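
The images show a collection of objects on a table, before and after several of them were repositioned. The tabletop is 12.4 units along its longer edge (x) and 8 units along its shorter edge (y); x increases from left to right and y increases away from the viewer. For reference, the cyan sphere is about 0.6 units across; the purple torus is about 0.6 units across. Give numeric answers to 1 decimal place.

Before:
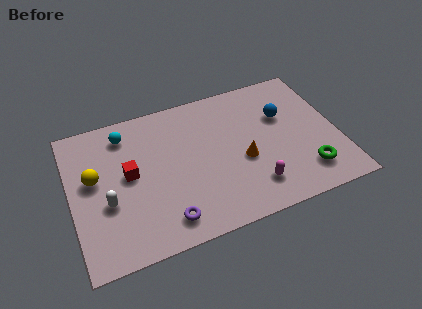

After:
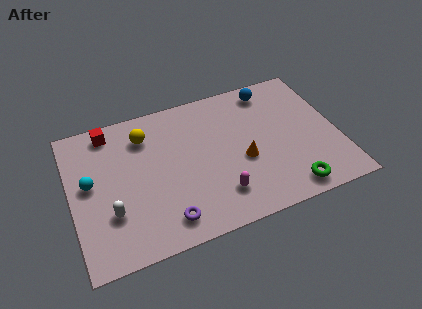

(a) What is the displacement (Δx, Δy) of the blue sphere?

(-0.4, 1.7)

The blue sphere was at about (10.0, 5.2) and moved to about (9.6, 6.9).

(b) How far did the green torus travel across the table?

1.1

The green torus moved from about (10.7, 1.7) to (9.8, 1.0), a distance of √(0.9² + 0.7²) ≈ 1.1.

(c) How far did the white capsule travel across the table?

0.6

The white capsule was near (1.6, 3.1) before and (1.7, 2.5) after, so it travelled √(0.1² + 0.6²) ≈ 0.6 units.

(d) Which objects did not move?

the orange cone and the purple torus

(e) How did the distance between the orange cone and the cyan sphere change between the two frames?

+0.9

They were about 6.2 units apart before and 7.1 after — 0.9 units further apart.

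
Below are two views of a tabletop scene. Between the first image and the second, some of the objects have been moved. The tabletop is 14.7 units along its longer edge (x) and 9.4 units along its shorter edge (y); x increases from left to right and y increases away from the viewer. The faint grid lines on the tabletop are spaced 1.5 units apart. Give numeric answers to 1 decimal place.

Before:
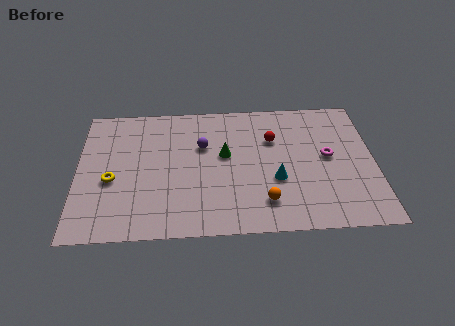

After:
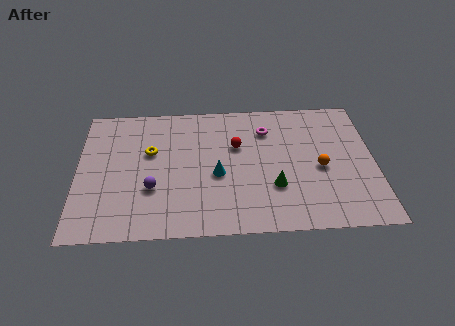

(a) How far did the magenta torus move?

3.7

The magenta torus was near (12.4, 5.0) before and (9.4, 7.1) after, so it travelled √(3.0² + 2.1²) ≈ 3.7 units.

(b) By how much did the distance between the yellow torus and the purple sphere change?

-2.4

The distance was about 5.0 in the first image and 2.6 in the second, so they moved 2.4 units closer together.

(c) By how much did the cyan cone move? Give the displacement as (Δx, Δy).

(-2.9, 0.5)

The cyan cone was at about (9.8, 3.5) and moved to about (6.9, 4.0).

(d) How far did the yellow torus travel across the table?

2.7

The yellow torus moved from about (1.7, 3.9) to (3.6, 5.8), a distance of √(1.9² + 1.9²) ≈ 2.7.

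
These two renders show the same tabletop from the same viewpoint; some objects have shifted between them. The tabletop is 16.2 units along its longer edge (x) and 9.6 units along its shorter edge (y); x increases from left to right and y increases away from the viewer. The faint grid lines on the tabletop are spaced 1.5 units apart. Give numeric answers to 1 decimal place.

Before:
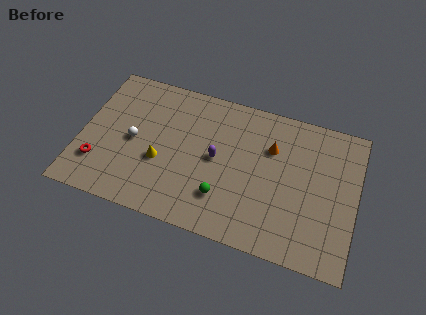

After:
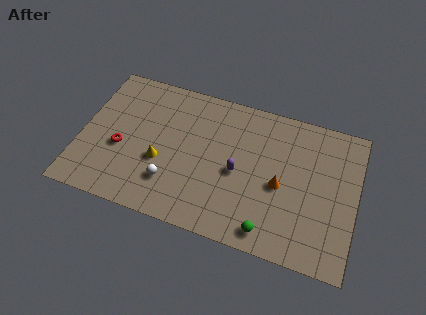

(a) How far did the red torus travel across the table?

1.8

The red torus moved from about (1.2, 2.5) to (2.4, 3.9), a distance of √(1.2² + 1.4²) ≈ 1.8.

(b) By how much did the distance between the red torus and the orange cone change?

-1.3

Before: roughly 10.7 units apart; after: 9.4. That's 1.3 units closer together.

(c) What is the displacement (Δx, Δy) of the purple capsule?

(1.3, -0.5)

The purple capsule started near (8.0, 4.9) and ended near (9.3, 4.4).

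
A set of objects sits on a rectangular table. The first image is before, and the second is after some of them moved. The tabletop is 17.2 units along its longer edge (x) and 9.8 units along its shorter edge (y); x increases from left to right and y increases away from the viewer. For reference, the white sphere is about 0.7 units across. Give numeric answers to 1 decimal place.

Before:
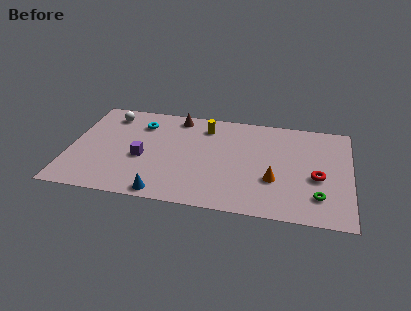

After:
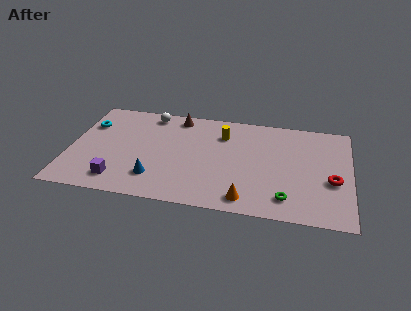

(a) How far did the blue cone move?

1.5

From (6.0, 0.9) to (5.4, 2.3), the blue cone covered √(0.6² + 1.4²) ≈ 1.5 units.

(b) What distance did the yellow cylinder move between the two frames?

1.3

The yellow cylinder moved from about (8.2, 7.9) to (9.3, 7.3), a distance of √(1.1² + 0.6²) ≈ 1.3.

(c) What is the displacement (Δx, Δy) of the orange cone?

(-1.6, -2.1)

The orange cone was at about (12.6, 3.4) and moved to about (11.0, 1.3).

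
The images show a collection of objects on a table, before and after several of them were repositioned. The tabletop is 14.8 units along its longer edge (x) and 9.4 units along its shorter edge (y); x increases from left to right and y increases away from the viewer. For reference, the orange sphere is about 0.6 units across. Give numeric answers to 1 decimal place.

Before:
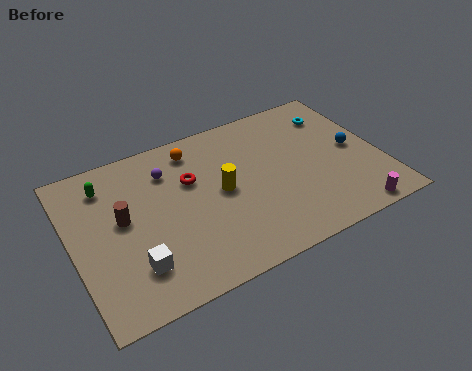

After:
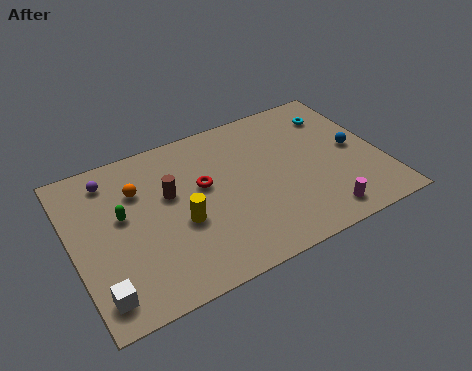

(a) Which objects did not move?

the cyan torus and the blue sphere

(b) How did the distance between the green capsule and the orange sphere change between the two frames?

-2.8

They were about 4.3 units apart before and 1.5 after — 2.8 units closer together.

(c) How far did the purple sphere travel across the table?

2.8

From (4.8, 7.1) to (2.1, 7.8), the purple sphere covered √(2.7² + 0.7²) ≈ 2.8 units.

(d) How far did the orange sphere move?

3.2

From (6.2, 7.9) to (3.3, 6.6), the orange sphere covered √(2.9² + 1.3²) ≈ 3.2 units.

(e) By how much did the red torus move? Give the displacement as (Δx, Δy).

(0.5, -0.6)

From the two frames, the red torus sits at roughly (5.8, 6.1) before and (6.3, 5.5) after.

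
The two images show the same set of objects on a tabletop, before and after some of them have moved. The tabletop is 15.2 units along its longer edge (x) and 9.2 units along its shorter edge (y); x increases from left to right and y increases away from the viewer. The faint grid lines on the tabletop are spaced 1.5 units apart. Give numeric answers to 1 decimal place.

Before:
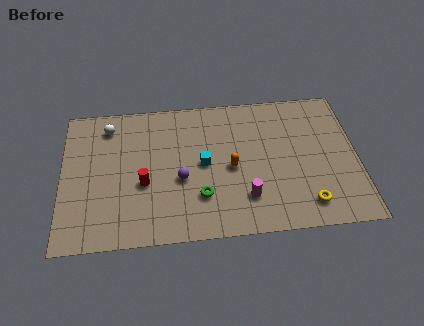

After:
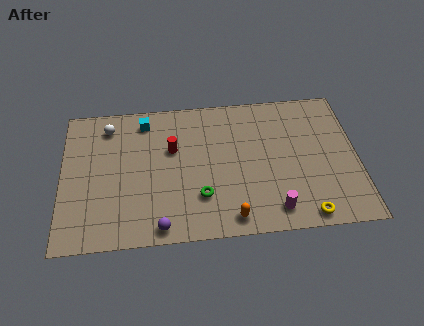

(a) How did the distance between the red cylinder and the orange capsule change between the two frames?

+1.0

They were about 4.5 units apart before and 5.5 after — 1.0 units further apart.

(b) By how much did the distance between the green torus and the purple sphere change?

+1.1

The distance was about 1.6 in the first image and 2.7 in the second, so they moved 1.1 units further apart.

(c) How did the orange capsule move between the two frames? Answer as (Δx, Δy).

(-0.1, -3.2)

From the two frames, the orange capsule sits at roughly (8.7, 4.3) before and (8.6, 1.1) after.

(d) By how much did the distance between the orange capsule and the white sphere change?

+1.9

The distance was about 7.1 in the first image and 9.0 in the second, so they moved 1.9 units further apart.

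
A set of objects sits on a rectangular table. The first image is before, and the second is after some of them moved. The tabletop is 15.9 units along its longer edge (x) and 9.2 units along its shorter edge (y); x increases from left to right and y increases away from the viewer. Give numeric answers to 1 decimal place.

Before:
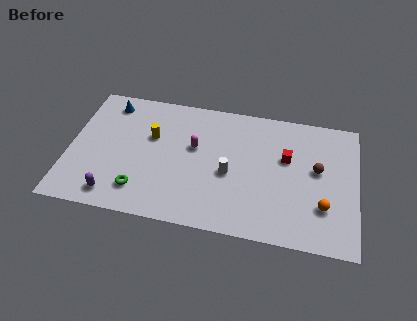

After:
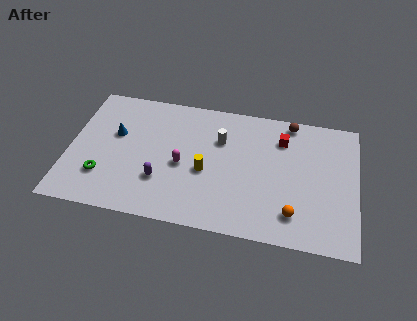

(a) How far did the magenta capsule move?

1.5

The magenta capsule moved from about (6.9, 5.5) to (6.3, 4.1), a distance of √(0.6² + 1.4²) ≈ 1.5.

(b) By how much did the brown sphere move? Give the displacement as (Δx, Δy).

(-1.6, 3.1)

From the two frames, the brown sphere sits at roughly (13.7, 5.2) before and (12.1, 8.3) after.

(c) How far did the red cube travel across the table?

1.3

From (12.0, 5.7) to (11.7, 7.0), the red cube covered √(0.3² + 1.3²) ≈ 1.3 units.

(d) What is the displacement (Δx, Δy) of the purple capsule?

(2.5, 1.5)

From the two frames, the purple capsule sits at roughly (2.7, 1.3) before and (5.2, 2.8) after.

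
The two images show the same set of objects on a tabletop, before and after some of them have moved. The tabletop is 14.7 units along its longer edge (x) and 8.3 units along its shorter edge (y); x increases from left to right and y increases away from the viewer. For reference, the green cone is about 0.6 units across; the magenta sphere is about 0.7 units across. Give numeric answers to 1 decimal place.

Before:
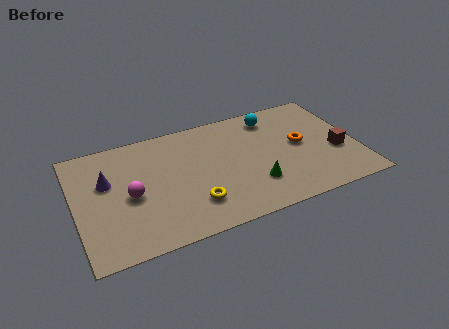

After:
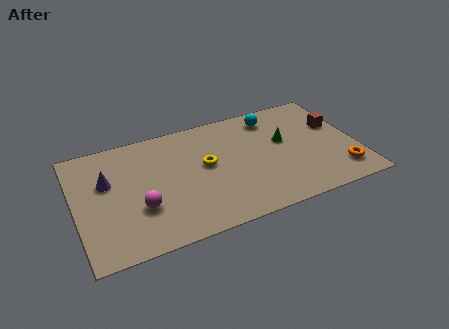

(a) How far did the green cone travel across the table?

3.2

From (9.1, 2.3) to (11.0, 4.9), the green cone covered √(1.9² + 2.6²) ≈ 3.2 units.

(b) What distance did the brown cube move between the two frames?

2.0

From (13.6, 3.2) to (13.8, 5.2), the brown cube covered √(0.2² + 2.0²) ≈ 2.0 units.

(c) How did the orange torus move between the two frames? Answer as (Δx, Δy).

(1.8, -2.7)

From the two frames, the orange torus sits at roughly (11.8, 4.4) before and (13.6, 1.7) after.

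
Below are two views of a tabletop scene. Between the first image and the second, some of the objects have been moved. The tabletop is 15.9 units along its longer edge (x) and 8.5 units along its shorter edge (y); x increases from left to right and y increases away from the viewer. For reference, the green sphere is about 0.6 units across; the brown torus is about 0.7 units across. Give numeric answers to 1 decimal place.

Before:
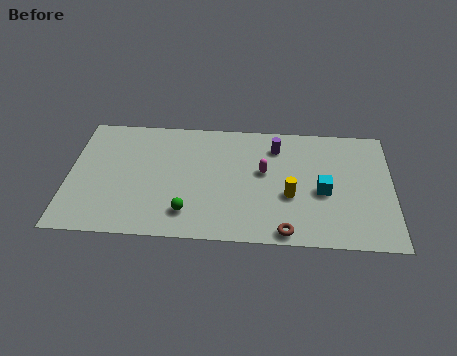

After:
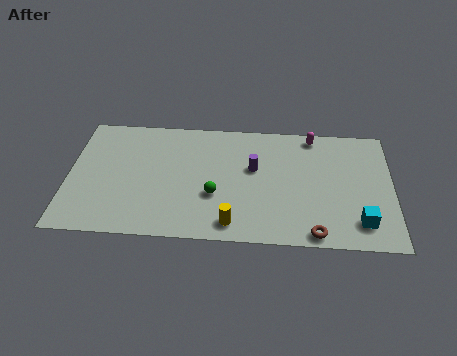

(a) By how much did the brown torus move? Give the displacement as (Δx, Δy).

(1.4, 0.0)

The brown torus was at about (10.7, 0.8) and moved to about (12.1, 0.8).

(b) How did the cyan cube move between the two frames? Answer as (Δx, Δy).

(1.8, -2.0)

From the two frames, the cyan cube sits at roughly (12.5, 3.7) before and (14.3, 1.7) after.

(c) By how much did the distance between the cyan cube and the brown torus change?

-1.0

They were about 3.4 units apart before and 2.4 after — 1.0 units closer together.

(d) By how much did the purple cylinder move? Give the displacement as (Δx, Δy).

(-1.1, -1.6)

The purple cylinder started near (10.2, 6.7) and ended near (9.1, 5.1).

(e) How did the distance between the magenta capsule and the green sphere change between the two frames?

+1.8

They were about 4.8 units apart before and 6.6 after — 1.8 units further apart.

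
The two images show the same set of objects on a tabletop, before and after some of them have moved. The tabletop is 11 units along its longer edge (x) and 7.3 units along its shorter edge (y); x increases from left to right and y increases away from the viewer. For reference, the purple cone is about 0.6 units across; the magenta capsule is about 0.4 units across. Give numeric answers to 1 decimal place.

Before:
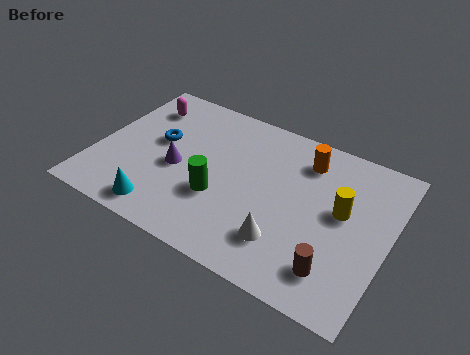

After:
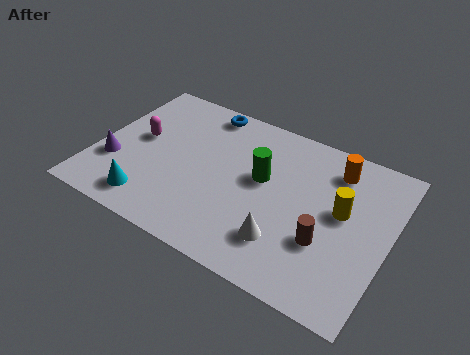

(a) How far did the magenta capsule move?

1.7

The magenta capsule moved from about (1.3, 5.7) to (1.5, 4.0), a distance of √(0.2² + 1.7²) ≈ 1.7.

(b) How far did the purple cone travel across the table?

2.4

The purple cone was near (3.1, 3.2) before and (0.8, 2.4) after, so it travelled √(2.3² + 0.8²) ≈ 2.4 units.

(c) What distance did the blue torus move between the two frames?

2.7

The blue torus was near (2.2, 4.2) before and (3.6, 6.5) after, so it travelled √(1.4² + 2.3²) ≈ 2.7 units.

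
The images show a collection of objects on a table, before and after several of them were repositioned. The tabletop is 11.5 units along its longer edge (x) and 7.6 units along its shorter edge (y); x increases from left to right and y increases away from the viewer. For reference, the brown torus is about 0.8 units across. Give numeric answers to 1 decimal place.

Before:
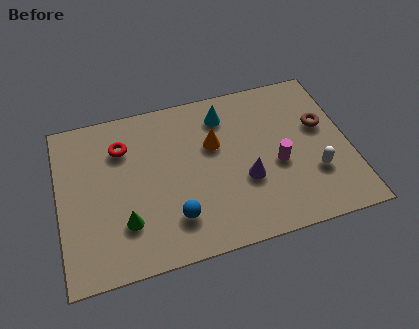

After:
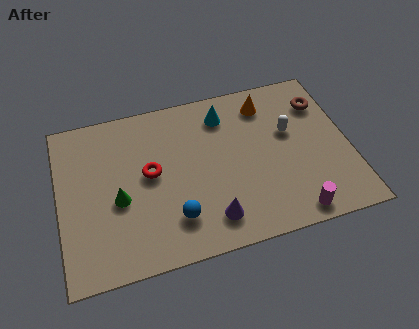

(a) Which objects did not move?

the blue sphere and the cyan cone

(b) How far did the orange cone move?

2.6

From (6.2, 4.8) to (8.4, 6.2), the orange cone covered √(2.2² + 1.4²) ≈ 2.6 units.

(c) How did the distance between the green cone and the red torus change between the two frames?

-1.9

Before: roughly 3.5 units apart; after: 1.6. That's 1.9 units closer together.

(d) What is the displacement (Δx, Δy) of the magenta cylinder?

(0.4, -2.4)

From the two frames, the magenta cylinder sits at roughly (8.6, 3.2) before and (9.0, 0.8) after.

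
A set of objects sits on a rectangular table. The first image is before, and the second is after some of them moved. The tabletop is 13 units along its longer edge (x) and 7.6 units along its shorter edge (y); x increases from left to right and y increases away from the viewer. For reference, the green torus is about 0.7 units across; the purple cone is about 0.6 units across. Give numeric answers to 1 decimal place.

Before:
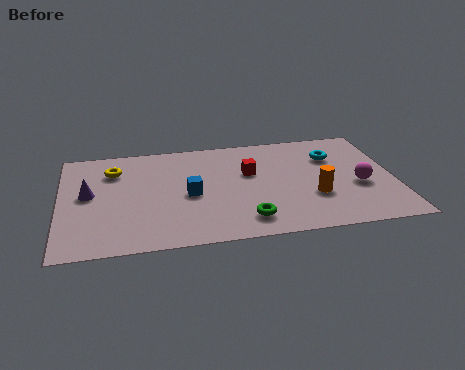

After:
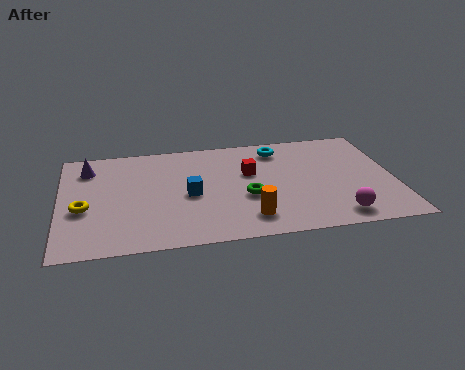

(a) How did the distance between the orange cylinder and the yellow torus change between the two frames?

-1.8

The distance was about 8.3 in the first image and 6.5 in the second, so they moved 1.8 units closer together.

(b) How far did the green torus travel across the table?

1.6

From (7.1, 1.4) to (7.2, 3.0), the green torus covered √(0.1² + 1.6²) ≈ 1.6 units.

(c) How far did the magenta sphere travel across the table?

2.2

From (11.6, 3.1) to (10.6, 1.1), the magenta sphere covered √(1.0² + 2.0²) ≈ 2.2 units.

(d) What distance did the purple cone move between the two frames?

1.9

The purple cone moved from about (1.1, 4.1) to (1.1, 6.0), a distance of √(0.0² + 1.9²) ≈ 1.9.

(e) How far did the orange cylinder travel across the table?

2.8

From (9.8, 2.6) to (7.2, 1.5), the orange cylinder covered √(2.6² + 1.1²) ≈ 2.8 units.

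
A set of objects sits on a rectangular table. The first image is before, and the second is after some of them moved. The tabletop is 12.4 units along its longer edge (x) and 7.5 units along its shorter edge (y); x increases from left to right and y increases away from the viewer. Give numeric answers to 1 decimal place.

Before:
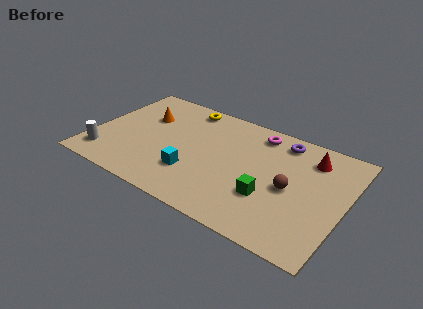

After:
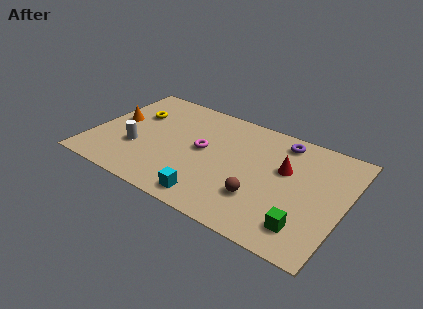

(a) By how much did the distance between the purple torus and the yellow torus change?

+2.4

They were about 4.9 units apart before and 7.3 after — 2.4 units further apart.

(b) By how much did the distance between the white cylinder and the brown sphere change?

-2.9

Before: roughly 9.1 units apart; after: 6.2. That's 2.9 units closer together.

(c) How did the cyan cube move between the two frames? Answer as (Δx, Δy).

(1.1, -1.2)

The cyan cube was at about (5.2, 2.2) and moved to about (6.3, 1.0).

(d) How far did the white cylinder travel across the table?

1.8

The white cylinder moved from about (0.9, 1.4) to (2.3, 2.6), a distance of √(1.4² + 1.2²) ≈ 1.8.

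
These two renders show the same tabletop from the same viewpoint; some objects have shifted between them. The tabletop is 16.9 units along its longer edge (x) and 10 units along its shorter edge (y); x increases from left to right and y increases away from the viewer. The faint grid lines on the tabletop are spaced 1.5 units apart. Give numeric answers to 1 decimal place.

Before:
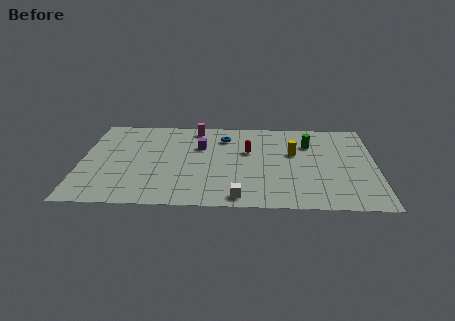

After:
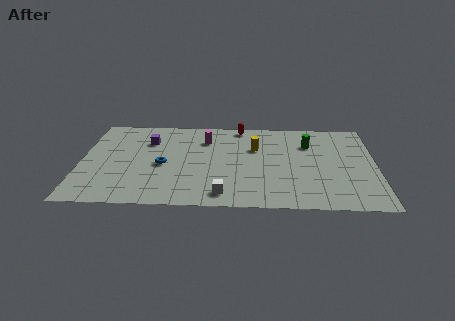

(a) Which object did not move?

the green cylinder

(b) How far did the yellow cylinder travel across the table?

2.3

The yellow cylinder moved from about (12.2, 6.1) to (10.0, 6.6), a distance of √(2.2² + 0.5²) ≈ 2.3.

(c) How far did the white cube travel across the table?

0.9

The white cube moved from about (9.1, 1.1) to (8.2, 1.4), a distance of √(0.9² + 0.3²) ≈ 0.9.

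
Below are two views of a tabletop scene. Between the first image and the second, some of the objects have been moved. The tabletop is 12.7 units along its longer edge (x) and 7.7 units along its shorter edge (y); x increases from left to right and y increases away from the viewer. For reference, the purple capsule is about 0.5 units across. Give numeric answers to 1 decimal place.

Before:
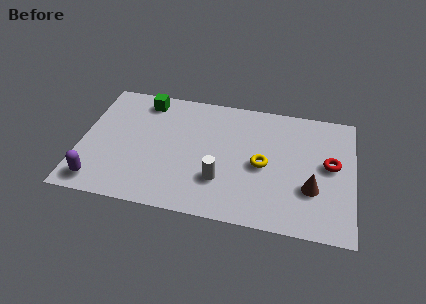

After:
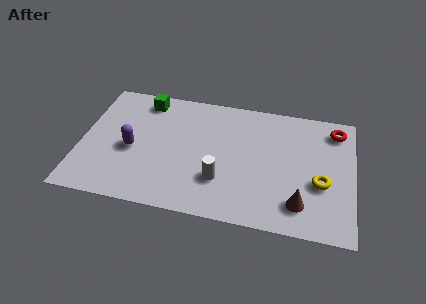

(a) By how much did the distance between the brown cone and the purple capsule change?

-1.8

The distance was about 9.9 in the first image and 8.1 in the second, so they moved 1.8 units closer together.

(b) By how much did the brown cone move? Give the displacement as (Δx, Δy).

(-0.5, -1.0)

The brown cone started near (10.8, 2.6) and ended near (10.3, 1.6).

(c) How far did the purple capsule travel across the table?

2.7

From (1.0, 1.1) to (2.4, 3.4), the purple capsule covered √(1.4² + 2.3²) ≈ 2.7 units.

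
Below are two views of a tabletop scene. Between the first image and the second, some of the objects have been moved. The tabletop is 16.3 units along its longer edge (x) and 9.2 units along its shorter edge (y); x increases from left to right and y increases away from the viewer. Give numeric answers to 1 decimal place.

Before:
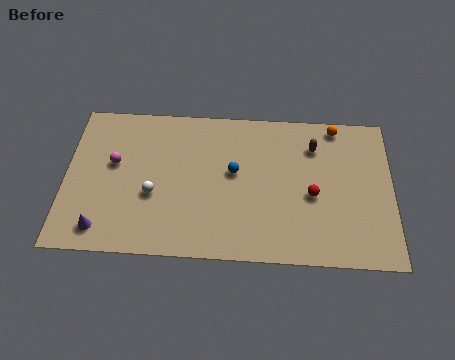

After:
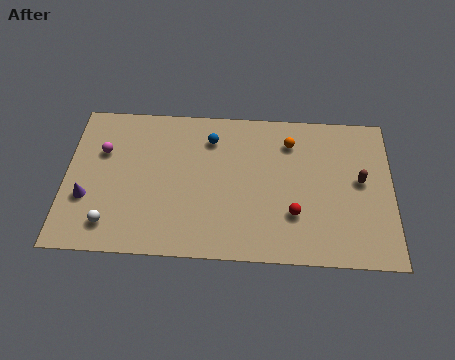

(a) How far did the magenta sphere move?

0.9

The magenta sphere moved from about (2.4, 5.4) to (1.8, 6.1), a distance of √(0.6² + 0.7²) ≈ 0.9.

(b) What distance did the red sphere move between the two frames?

1.5

The red sphere was near (12.3, 4.0) before and (11.4, 2.8) after, so it travelled √(0.9² + 1.2²) ≈ 1.5 units.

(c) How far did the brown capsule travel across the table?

3.0

The brown capsule moved from about (12.4, 7.0) to (14.7, 5.0), a distance of √(2.3² + 2.0²) ≈ 3.0.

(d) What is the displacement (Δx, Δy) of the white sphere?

(-2.1, -1.9)

From the two frames, the white sphere sits at roughly (4.4, 3.6) before and (2.3, 1.7) after.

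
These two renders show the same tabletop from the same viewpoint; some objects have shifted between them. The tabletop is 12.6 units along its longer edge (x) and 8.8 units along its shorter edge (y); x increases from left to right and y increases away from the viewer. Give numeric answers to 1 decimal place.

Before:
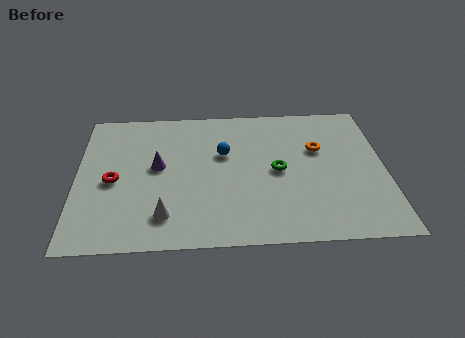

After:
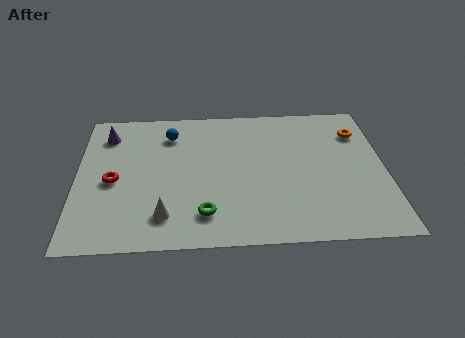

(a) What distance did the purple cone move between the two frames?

3.0

The purple cone moved from about (3.3, 4.8) to (1.2, 7.0), a distance of √(2.1² + 2.2²) ≈ 3.0.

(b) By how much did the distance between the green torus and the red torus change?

-2.4

The distance was about 6.7 in the first image and 4.3 in the second, so they moved 2.4 units closer together.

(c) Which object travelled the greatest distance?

the green torus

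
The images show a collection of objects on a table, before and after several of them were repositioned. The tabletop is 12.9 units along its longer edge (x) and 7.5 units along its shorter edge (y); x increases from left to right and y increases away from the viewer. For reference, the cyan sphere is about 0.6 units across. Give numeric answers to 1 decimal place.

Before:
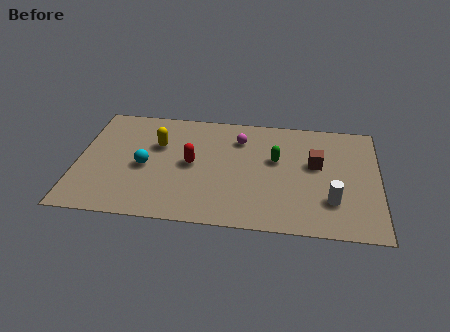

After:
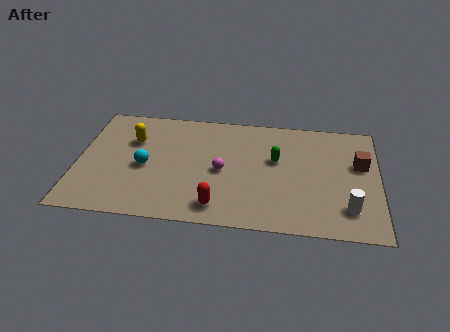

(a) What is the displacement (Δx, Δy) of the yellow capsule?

(-1.1, 0.2)

From the two frames, the yellow capsule sits at roughly (3.4, 4.9) before and (2.3, 5.1) after.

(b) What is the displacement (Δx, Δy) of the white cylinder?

(0.7, -0.4)

The white cylinder was at about (10.9, 2.1) and moved to about (11.6, 1.7).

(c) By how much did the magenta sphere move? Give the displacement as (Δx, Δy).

(-0.7, -2.2)

From the two frames, the magenta sphere sits at roughly (6.9, 5.7) before and (6.2, 3.5) after.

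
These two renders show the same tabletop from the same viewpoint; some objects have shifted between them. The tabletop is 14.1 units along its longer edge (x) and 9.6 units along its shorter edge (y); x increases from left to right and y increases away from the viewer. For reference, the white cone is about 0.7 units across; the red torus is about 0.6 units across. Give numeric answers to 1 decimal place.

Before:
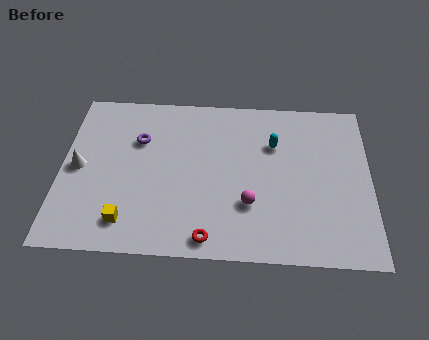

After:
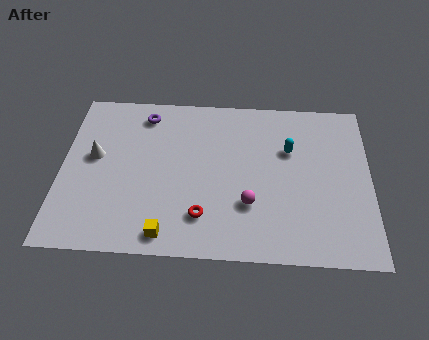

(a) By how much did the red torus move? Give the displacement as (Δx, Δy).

(-0.3, 1.2)

From the two frames, the red torus sits at roughly (6.8, 1.0) before and (6.5, 2.2) after.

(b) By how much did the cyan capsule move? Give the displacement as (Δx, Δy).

(0.7, -0.3)

The cyan capsule was at about (9.7, 6.6) and moved to about (10.4, 6.3).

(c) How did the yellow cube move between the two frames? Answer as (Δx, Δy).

(1.8, -0.6)

From the two frames, the yellow cube sits at roughly (3.1, 1.7) before and (4.9, 1.1) after.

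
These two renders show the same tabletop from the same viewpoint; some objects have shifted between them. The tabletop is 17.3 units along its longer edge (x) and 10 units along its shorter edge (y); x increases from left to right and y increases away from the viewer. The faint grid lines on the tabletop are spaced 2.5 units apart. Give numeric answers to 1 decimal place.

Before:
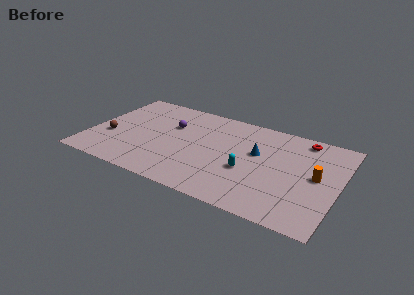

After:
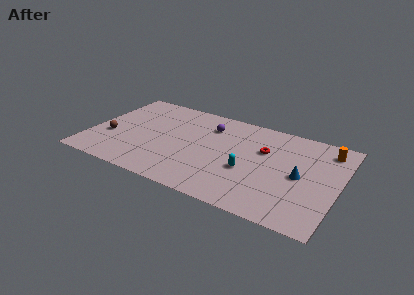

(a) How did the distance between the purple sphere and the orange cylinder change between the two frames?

-2.3

Before: roughly 10.5 units apart; after: 8.2. That's 2.3 units closer together.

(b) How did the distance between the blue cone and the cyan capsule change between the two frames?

+1.5

The distance was about 2.1 in the first image and 3.6 in the second, so they moved 1.5 units further apart.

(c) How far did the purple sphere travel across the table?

2.8

The purple sphere was near (5.4, 6.6) before and (8.0, 7.6) after, so it travelled √(2.6² + 1.0²) ≈ 2.8 units.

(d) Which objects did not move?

the brown sphere and the cyan capsule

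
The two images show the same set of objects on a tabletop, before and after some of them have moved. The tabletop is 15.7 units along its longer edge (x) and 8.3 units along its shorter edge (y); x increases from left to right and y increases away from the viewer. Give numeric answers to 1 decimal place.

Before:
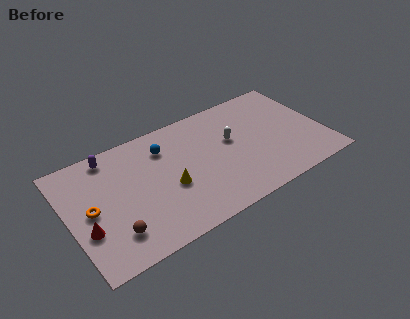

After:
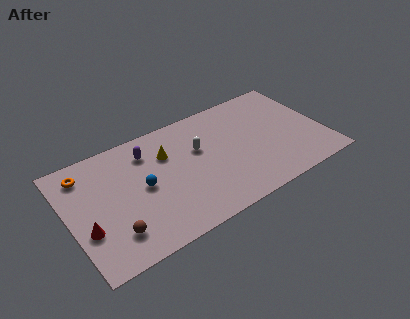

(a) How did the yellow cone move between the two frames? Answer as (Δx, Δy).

(0.2, 2.4)

From the two frames, the yellow cone sits at roughly (6.0, 3.4) before and (6.2, 5.8) after.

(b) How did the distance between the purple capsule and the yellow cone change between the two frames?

-3.7

They were about 5.0 units apart before and 1.3 after — 3.7 units closer together.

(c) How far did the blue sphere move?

2.6

From (6.1, 6.3) to (4.5, 4.2), the blue sphere covered √(1.6² + 2.1²) ≈ 2.6 units.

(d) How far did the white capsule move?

2.0

The white capsule was near (10.1, 4.9) before and (8.1, 5.2) after, so it travelled √(2.0² + 0.3²) ≈ 2.0 units.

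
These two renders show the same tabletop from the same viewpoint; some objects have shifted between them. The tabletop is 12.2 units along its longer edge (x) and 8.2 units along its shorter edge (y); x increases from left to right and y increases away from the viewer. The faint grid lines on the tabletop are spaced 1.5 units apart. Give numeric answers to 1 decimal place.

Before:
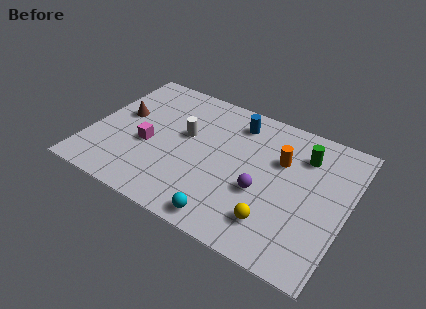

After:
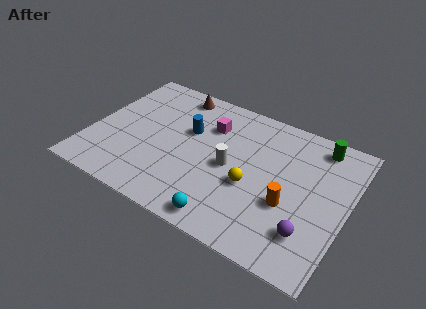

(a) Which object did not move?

the cyan sphere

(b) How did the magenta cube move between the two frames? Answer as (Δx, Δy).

(2.6, 2.5)

The magenta cube started near (2.8, 3.4) and ended near (5.4, 5.9).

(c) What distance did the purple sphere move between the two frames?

2.7

The purple sphere moved from about (8.3, 3.2) to (10.7, 2.0), a distance of √(2.4² + 1.2²) ≈ 2.7.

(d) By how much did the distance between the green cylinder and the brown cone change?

-1.7

They were about 8.7 units apart before and 7.0 after — 1.7 units closer together.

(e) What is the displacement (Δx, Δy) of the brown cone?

(2.2, 2.5)

The brown cone started near (1.3, 4.7) and ended near (3.5, 7.2).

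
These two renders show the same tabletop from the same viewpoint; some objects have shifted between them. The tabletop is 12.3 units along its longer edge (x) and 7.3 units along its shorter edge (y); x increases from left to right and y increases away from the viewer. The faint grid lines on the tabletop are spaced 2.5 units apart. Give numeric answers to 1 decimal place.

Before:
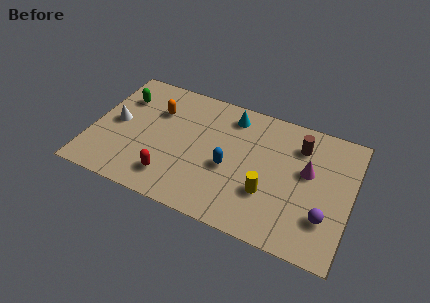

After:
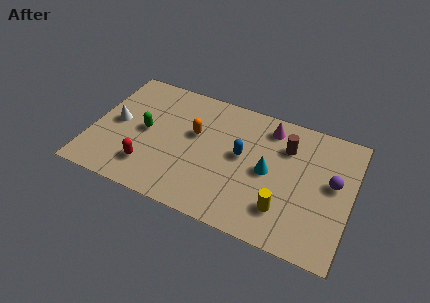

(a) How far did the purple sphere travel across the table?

2.0

The purple sphere moved from about (11.2, 2.1) to (11.4, 4.1), a distance of √(0.2² + 2.0²) ≈ 2.0.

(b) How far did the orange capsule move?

2.0

The orange capsule moved from about (2.9, 5.1) to (4.8, 4.4), a distance of √(1.9² + 0.7²) ≈ 2.0.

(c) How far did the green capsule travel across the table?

2.1

The green capsule was near (1.2, 5.3) before and (2.5, 3.7) after, so it travelled √(1.3² + 1.6²) ≈ 2.1 units.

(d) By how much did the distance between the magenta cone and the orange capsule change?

-3.5

The distance was about 7.3 in the first image and 3.8 in the second, so they moved 3.5 units closer together.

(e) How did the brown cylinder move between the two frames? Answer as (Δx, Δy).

(-0.6, -0.3)

The brown cylinder started near (9.7, 5.6) and ended near (9.1, 5.3).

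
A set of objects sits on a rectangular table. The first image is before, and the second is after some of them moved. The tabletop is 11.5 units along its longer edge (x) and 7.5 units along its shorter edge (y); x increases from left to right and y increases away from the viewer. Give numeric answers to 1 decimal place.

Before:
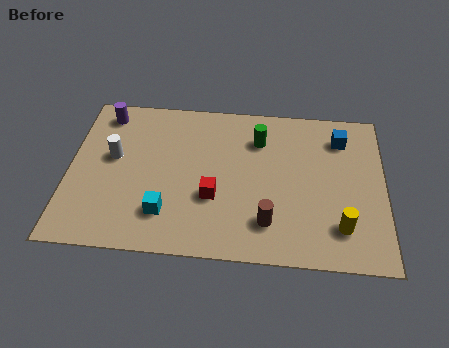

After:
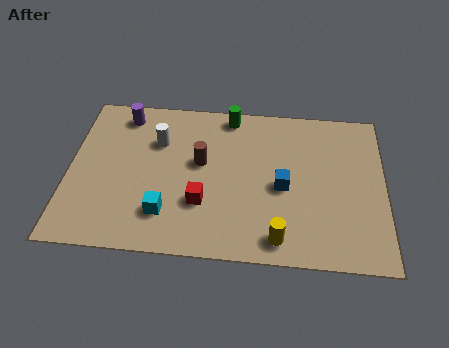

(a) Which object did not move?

the cyan cube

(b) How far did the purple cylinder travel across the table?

0.7

From (1.2, 6.4) to (1.9, 6.4), the purple cylinder covered √(0.7² + 0.0²) ≈ 0.7 units.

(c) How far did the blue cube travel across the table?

3.3

The blue cube moved from about (9.9, 5.9) to (7.8, 3.4), a distance of √(2.1² + 2.5²) ≈ 3.3.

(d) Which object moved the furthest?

the brown cylinder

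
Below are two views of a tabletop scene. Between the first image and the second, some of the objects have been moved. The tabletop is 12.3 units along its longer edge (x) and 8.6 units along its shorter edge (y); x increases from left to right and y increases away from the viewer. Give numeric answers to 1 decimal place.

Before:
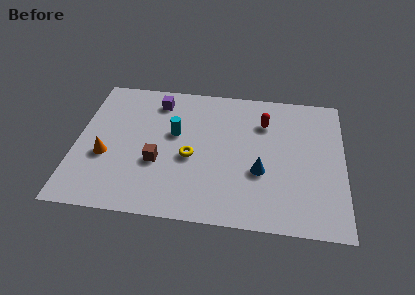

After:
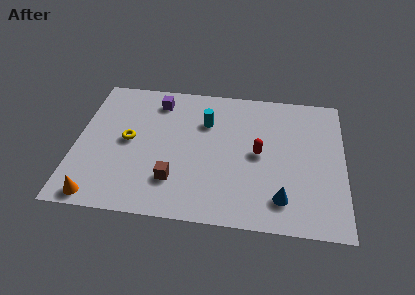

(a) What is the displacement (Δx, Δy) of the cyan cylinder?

(1.4, 0.9)

The cyan cylinder was at about (4.5, 5.1) and moved to about (5.9, 6.0).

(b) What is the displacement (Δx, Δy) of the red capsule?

(-0.2, -2.0)

From the two frames, the red capsule sits at roughly (8.6, 6.3) before and (8.4, 4.3) after.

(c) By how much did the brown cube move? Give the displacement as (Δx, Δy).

(0.8, -1.0)

The brown cube started near (3.8, 3.2) and ended near (4.6, 2.2).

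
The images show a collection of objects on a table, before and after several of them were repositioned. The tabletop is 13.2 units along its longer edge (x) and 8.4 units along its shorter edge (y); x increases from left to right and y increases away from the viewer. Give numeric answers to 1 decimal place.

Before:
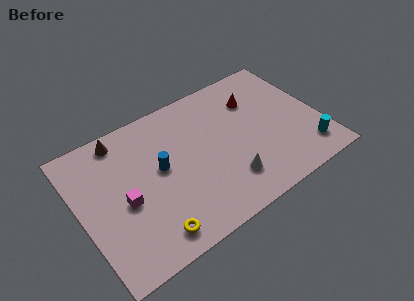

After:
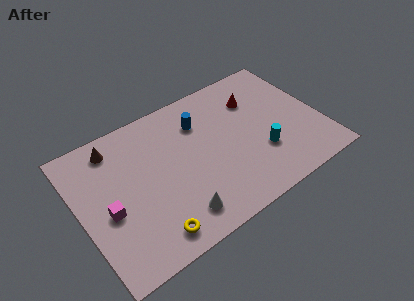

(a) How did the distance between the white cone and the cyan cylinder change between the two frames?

+0.6

Before: roughly 4.4 units apart; after: 5.0. That's 0.6 units further apart.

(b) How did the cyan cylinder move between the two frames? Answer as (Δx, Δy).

(-2.4, 1.1)

The cyan cylinder started near (12.1, 1.6) and ended near (9.7, 2.7).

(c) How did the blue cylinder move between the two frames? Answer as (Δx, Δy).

(2.5, 1.6)

From the two frames, the blue cylinder sits at roughly (4.4, 4.6) before and (6.9, 6.2) after.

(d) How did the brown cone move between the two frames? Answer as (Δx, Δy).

(-0.4, -0.3)

The brown cone was at about (2.7, 7.4) and moved to about (2.3, 7.1).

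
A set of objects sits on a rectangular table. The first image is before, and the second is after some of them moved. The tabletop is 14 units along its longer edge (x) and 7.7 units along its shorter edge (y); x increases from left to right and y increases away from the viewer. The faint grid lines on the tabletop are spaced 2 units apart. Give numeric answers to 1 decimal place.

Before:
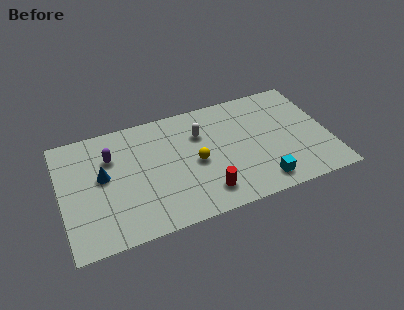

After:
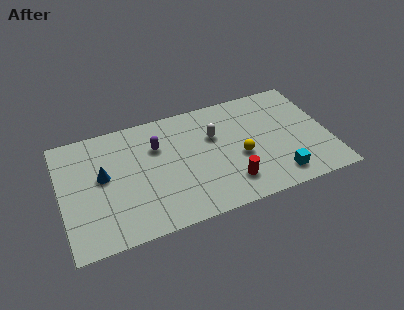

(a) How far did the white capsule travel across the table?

0.8

The white capsule was near (7.4, 5.4) before and (8.1, 5.0) after, so it travelled √(0.7² + 0.4²) ≈ 0.8 units.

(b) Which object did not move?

the blue cone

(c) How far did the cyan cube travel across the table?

0.9

From (10.2, 1.2) to (11.1, 1.3), the cyan cube covered √(0.9² + 0.1²) ≈ 0.9 units.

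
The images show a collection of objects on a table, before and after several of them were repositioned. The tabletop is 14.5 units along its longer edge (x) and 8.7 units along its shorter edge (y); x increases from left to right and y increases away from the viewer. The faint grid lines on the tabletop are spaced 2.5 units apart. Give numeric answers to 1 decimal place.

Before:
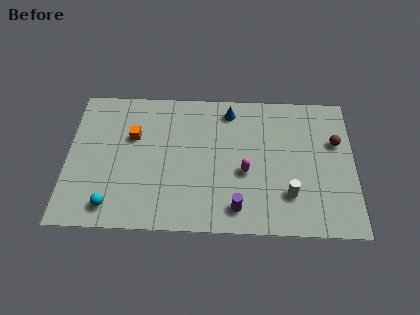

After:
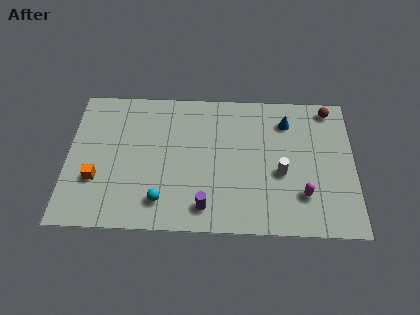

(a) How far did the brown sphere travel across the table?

2.1

The brown sphere moved from about (13.6, 5.6) to (13.3, 7.7), a distance of √(0.3² + 2.1²) ≈ 2.1.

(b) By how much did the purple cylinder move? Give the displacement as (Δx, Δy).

(-1.6, 0.0)

The purple cylinder was at about (8.6, 1.4) and moved to about (7.0, 1.4).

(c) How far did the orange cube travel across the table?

3.2

The orange cube moved from about (3.3, 5.6) to (1.5, 2.9), a distance of √(1.8² + 2.7²) ≈ 3.2.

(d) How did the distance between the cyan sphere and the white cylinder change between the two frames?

-2.7

Before: roughly 9.0 units apart; after: 6.3. That's 2.7 units closer together.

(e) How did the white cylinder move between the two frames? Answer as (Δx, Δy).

(-0.4, 1.3)

The white cylinder was at about (11.2, 2.3) and moved to about (10.8, 3.6).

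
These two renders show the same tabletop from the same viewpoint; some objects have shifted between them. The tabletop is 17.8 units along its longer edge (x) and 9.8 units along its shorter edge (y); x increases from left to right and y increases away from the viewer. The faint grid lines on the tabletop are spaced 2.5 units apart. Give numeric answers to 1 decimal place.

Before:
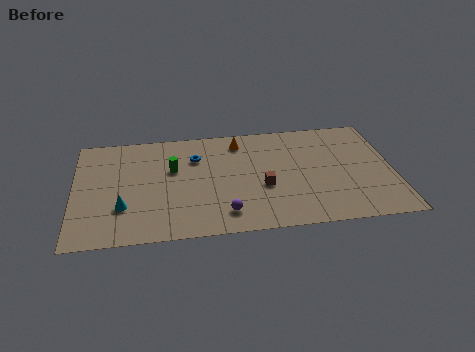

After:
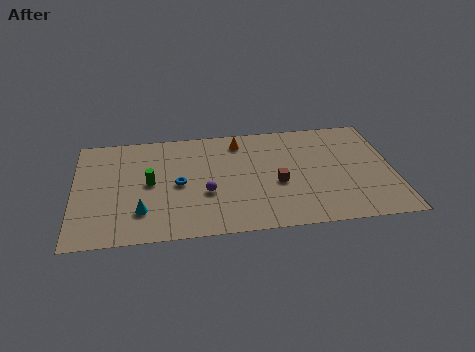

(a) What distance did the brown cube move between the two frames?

0.8

The brown cube moved from about (10.5, 3.9) to (11.3, 4.1), a distance of √(0.8² + 0.2²) ≈ 0.8.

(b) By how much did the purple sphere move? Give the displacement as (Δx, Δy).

(-1.0, 1.9)

From the two frames, the purple sphere sits at roughly (8.3, 1.8) before and (7.3, 3.7) after.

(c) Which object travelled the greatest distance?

the blue torus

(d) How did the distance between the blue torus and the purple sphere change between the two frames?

-3.6

They were about 5.4 units apart before and 1.8 after — 3.6 units closer together.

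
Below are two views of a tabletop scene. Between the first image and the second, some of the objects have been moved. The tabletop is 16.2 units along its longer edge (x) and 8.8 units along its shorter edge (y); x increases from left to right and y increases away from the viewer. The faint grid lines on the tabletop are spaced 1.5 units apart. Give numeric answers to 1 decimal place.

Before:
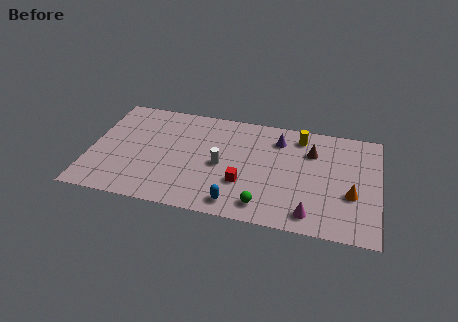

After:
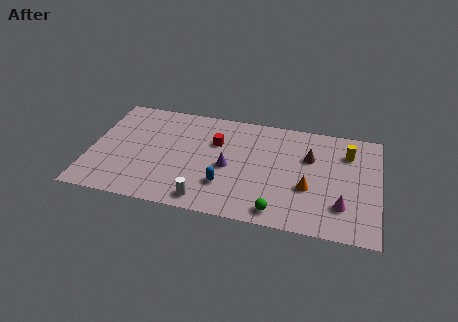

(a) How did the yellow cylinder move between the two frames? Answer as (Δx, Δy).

(2.7, -0.8)

The yellow cylinder was at about (11.7, 7.4) and moved to about (14.4, 6.6).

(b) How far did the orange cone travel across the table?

2.4

The orange cone moved from about (14.7, 3.3) to (12.3, 3.3), a distance of √(2.4² + 0.0²) ≈ 2.4.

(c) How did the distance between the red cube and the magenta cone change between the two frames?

+3.9

Before: roughly 4.1 units apart; after: 8.0. That's 3.9 units further apart.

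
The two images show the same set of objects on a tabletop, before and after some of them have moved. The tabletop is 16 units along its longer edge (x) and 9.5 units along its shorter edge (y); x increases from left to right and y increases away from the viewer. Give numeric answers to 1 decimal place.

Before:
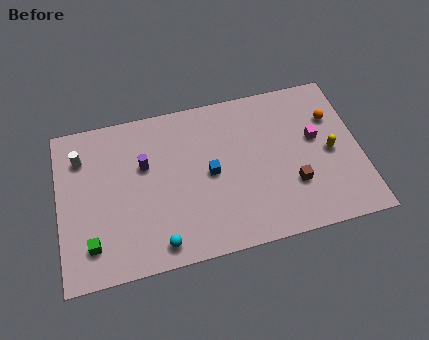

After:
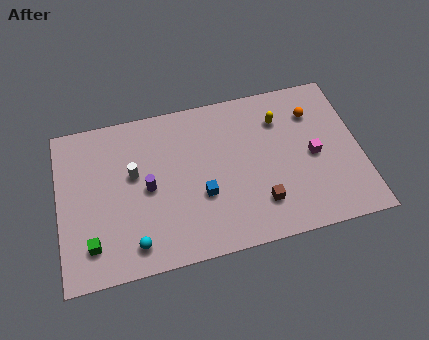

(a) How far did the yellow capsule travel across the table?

3.6

The yellow capsule was near (14.4, 4.5) before and (11.9, 7.1) after, so it travelled √(2.5² + 2.6²) ≈ 3.6 units.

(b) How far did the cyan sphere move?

1.3

From (5.1, 1.2) to (3.8, 1.5), the cyan sphere covered √(1.3² + 0.3²) ≈ 1.3 units.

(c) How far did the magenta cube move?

1.0

The magenta cube was near (13.7, 5.5) before and (13.5, 4.5) after, so it travelled √(0.2² + 1.0²) ≈ 1.0 units.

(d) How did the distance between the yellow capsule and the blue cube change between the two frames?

-0.7

Before: roughly 6.4 units apart; after: 5.7. That's 0.7 units closer together.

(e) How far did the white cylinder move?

3.1

The white cylinder was near (1.3, 7.2) before and (4.0, 5.6) after, so it travelled √(2.7² + 1.6²) ≈ 3.1 units.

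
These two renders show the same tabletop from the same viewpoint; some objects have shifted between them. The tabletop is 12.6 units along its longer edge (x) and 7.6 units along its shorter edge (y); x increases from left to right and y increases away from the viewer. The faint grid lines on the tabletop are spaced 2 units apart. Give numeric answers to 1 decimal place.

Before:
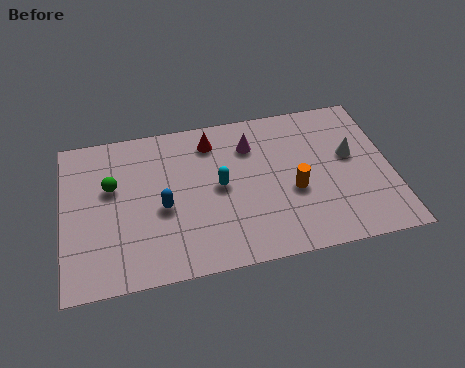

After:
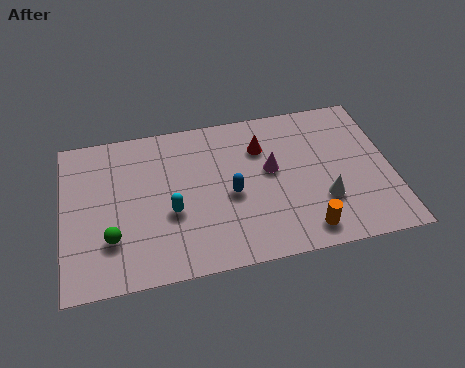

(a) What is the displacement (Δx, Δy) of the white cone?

(-1.2, -2.0)

From the two frames, the white cone sits at roughly (11.1, 4.4) before and (9.9, 2.4) after.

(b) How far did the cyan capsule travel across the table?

2.1

The cyan capsule was near (6.0, 3.9) before and (4.1, 3.0) after, so it travelled √(1.9² + 0.9²) ≈ 2.1 units.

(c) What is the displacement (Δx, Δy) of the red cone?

(1.9, -0.7)

From the two frames, the red cone sits at roughly (5.8, 6.2) before and (7.7, 5.5) after.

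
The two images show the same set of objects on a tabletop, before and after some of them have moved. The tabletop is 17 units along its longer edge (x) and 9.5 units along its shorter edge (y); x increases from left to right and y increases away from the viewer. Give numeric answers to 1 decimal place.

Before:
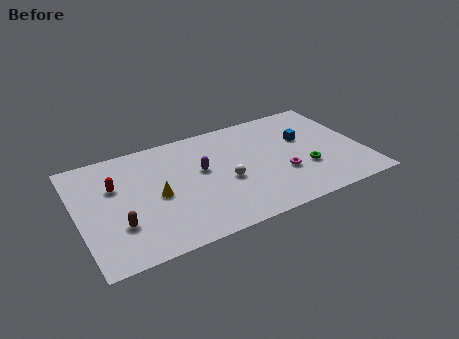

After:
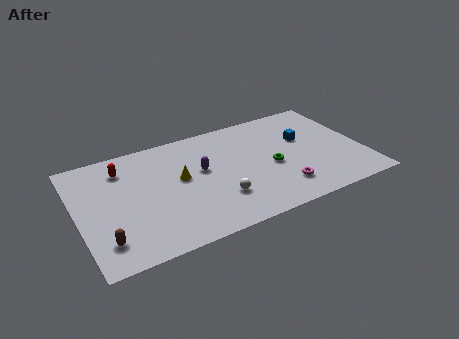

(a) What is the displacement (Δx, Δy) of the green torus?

(-1.9, 1.0)

From the two frames, the green torus sits at roughly (13.4, 3.2) before and (11.5, 4.2) after.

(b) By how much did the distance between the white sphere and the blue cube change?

+1.1

They were about 5.3 units apart before and 6.4 after — 1.1 units further apart.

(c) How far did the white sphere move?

1.4

The white sphere was near (8.7, 4.0) before and (8.1, 2.7) after, so it travelled √(0.6² + 1.3²) ≈ 1.4 units.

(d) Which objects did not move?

the purple capsule and the blue cube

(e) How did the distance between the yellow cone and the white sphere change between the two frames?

-0.8

The distance was about 4.1 in the first image and 3.3 in the second, so they moved 0.8 units closer together.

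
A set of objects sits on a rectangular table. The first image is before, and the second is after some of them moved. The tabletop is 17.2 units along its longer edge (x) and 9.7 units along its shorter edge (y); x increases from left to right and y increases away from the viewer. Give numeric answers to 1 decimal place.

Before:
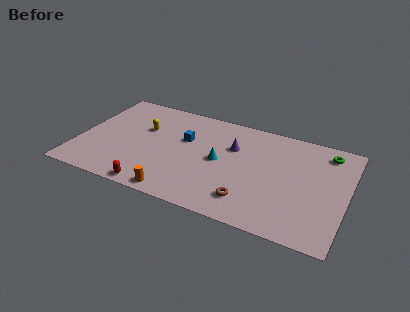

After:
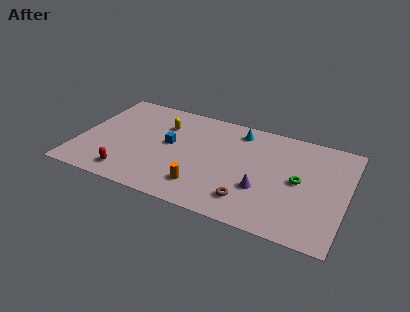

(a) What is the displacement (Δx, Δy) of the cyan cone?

(0.9, 3.3)

From the two frames, the cyan cone sits at roughly (9.1, 4.9) before and (10.0, 8.2) after.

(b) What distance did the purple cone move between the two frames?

3.9

The purple cone moved from about (9.8, 6.5) to (12.0, 3.3), a distance of √(2.2² + 3.2²) ≈ 3.9.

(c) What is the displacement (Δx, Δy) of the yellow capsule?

(1.2, 0.8)

The yellow capsule started near (4.0, 6.2) and ended near (5.2, 7.0).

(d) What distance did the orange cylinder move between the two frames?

1.9

From (6.8, 0.9) to (8.3, 2.1), the orange cylinder covered √(1.5² + 1.2²) ≈ 1.9 units.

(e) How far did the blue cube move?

1.2

From (6.7, 6.1) to (5.8, 5.3), the blue cube covered √(0.9² + 0.8²) ≈ 1.2 units.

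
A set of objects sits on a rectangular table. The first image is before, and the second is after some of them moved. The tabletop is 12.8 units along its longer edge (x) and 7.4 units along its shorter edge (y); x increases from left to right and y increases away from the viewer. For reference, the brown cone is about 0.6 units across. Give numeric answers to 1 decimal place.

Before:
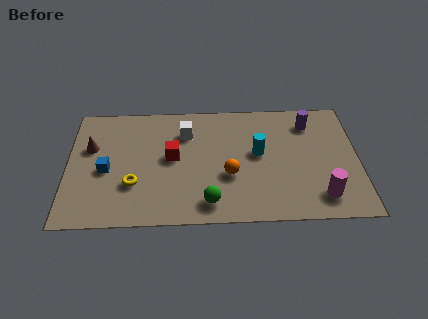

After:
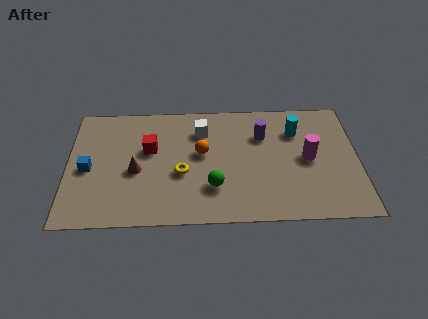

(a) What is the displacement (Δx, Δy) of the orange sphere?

(-1.2, 1.4)

The orange sphere was at about (7.1, 2.8) and moved to about (5.9, 4.2).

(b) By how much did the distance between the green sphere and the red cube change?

+0.5

They were about 3.2 units apart before and 3.7 after — 0.5 units further apart.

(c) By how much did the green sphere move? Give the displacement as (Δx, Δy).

(0.2, 0.9)

The green sphere started near (6.2, 1.2) and ended near (6.4, 2.1).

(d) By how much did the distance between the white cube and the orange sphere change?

-1.9

They were about 3.3 units apart before and 1.4 after — 1.9 units closer together.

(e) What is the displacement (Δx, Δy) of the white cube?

(0.7, 0.1)

From the two frames, the white cube sits at roughly (5.2, 5.5) before and (5.9, 5.6) after.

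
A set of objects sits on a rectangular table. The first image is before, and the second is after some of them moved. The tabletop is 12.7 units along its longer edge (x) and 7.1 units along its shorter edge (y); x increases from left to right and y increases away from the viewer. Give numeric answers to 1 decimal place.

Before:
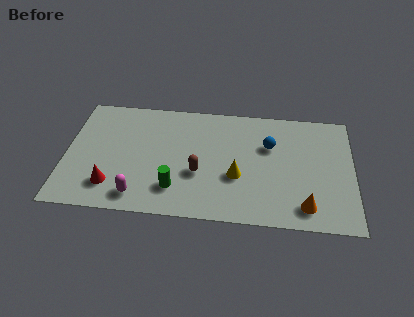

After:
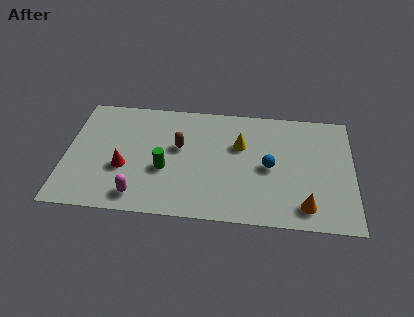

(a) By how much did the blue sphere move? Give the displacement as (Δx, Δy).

(0.0, -1.3)

From the two frames, the blue sphere sits at roughly (9.0, 4.7) before and (9.0, 3.4) after.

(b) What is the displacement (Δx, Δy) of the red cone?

(0.5, 1.1)

The red cone started near (2.1, 1.6) and ended near (2.6, 2.7).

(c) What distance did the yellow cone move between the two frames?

1.9

From (7.6, 2.7) to (7.7, 4.6), the yellow cone covered √(0.1² + 1.9²) ≈ 1.9 units.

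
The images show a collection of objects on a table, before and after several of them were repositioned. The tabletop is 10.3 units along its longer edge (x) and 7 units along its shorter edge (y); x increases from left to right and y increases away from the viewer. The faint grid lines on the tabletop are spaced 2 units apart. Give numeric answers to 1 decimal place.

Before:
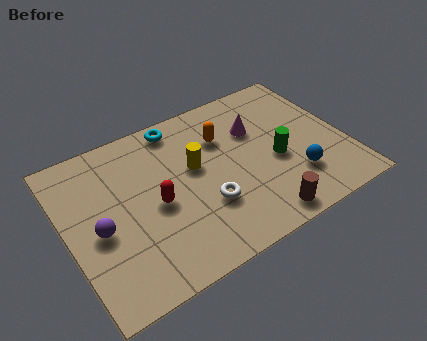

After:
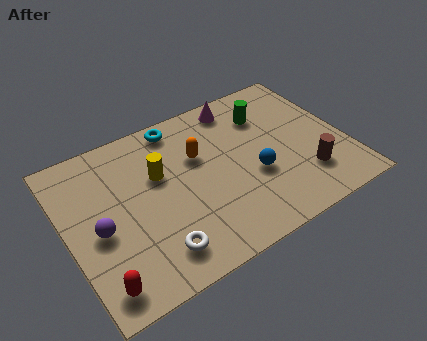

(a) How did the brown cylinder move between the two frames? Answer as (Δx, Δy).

(1.9, 1.0)

From the two frames, the brown cylinder sits at roughly (6.7, 0.8) before and (8.6, 1.8) after.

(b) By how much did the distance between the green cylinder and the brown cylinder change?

+1.1

Before: roughly 2.4 units apart; after: 3.5. That's 1.1 units further apart.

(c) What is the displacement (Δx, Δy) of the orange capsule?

(-1.0, -0.4)

The orange capsule was at about (6.0, 4.9) and moved to about (5.0, 4.5).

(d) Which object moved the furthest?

the red capsule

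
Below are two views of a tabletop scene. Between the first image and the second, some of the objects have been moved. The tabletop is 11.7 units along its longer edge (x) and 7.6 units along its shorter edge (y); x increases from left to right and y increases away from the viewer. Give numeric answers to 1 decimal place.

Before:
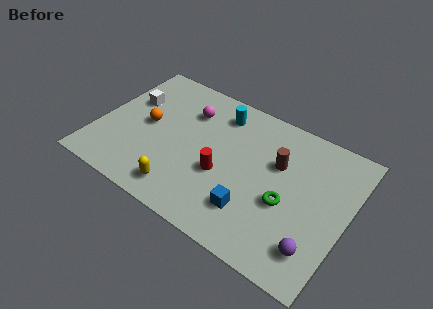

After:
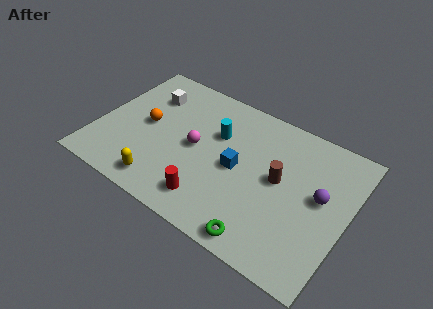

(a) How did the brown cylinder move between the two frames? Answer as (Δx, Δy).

(0.2, -0.8)

The brown cylinder started near (8.3, 4.9) and ended near (8.5, 4.1).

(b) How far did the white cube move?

1.1

From (1.2, 4.9) to (2.0, 5.6), the white cube covered √(0.8² + 0.7²) ≈ 1.1 units.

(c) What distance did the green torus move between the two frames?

2.4

The green torus moved from about (9.0, 3.1) to (8.3, 0.8), a distance of √(0.7² + 2.3²) ≈ 2.4.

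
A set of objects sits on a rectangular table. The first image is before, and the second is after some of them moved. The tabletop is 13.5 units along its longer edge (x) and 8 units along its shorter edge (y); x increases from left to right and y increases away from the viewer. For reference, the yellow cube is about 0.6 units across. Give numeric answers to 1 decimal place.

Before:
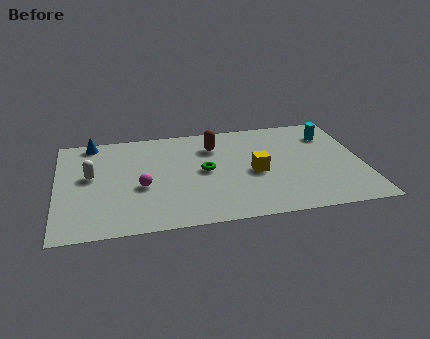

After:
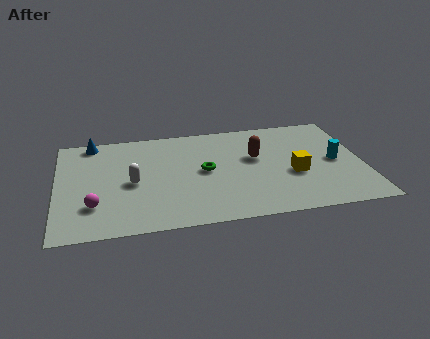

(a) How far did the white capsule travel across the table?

2.0

From (1.5, 4.5) to (3.3, 3.7), the white capsule covered √(1.8² + 0.8²) ≈ 2.0 units.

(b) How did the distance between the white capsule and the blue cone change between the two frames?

+1.2

Before: roughly 2.7 units apart; after: 3.9. That's 1.2 units further apart.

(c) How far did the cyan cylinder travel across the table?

2.2

From (12.2, 6.1) to (12.3, 3.9), the cyan cylinder covered √(0.1² + 2.2²) ≈ 2.2 units.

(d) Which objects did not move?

the green torus and the blue cone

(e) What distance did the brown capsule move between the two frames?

2.2

The brown capsule was near (7.0, 6.0) before and (8.8, 4.8) after, so it travelled √(1.8² + 1.2²) ≈ 2.2 units.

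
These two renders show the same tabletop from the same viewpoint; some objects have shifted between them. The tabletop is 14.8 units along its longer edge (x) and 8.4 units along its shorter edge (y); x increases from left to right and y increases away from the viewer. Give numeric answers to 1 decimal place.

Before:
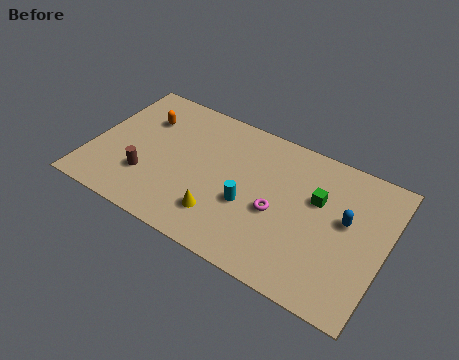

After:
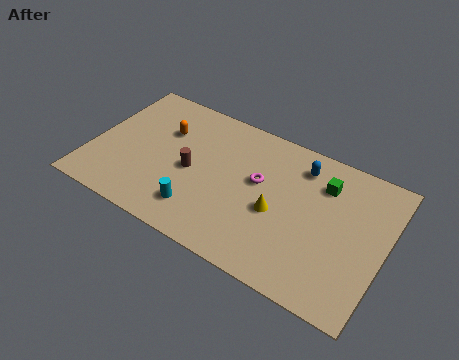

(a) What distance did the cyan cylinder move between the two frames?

2.7

The cyan cylinder was near (8.1, 3.3) before and (5.8, 1.8) after, so it travelled √(2.3² + 1.5²) ≈ 2.7 units.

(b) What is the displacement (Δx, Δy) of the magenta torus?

(-1.1, 1.3)

The magenta torus was at about (9.5, 3.6) and moved to about (8.4, 4.9).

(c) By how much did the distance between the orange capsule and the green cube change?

-0.9

They were about 9.0 units apart before and 8.1 after — 0.9 units closer together.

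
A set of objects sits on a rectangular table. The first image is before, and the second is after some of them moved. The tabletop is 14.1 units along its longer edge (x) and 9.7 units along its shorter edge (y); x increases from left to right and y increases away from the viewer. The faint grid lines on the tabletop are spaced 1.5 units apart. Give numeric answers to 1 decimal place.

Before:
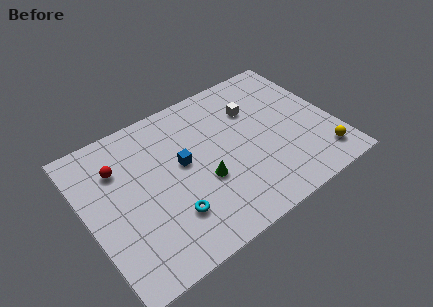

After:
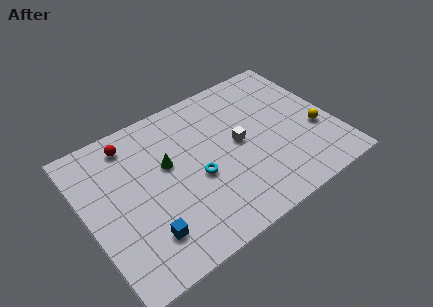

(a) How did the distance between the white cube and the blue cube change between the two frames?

+1.9

Before: roughly 4.6 units apart; after: 6.5. That's 1.9 units further apart.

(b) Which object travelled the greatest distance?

the blue cube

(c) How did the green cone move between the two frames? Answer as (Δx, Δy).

(-1.7, 2.1)

From the two frames, the green cone sits at roughly (6.4, 3.7) before and (4.7, 5.8) after.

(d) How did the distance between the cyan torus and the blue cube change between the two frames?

+0.8

They were about 3.0 units apart before and 3.8 after — 0.8 units further apart.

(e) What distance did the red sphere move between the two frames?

1.5

From (2.1, 7.0) to (3.0, 8.2), the red sphere covered √(0.9² + 1.2²) ≈ 1.5 units.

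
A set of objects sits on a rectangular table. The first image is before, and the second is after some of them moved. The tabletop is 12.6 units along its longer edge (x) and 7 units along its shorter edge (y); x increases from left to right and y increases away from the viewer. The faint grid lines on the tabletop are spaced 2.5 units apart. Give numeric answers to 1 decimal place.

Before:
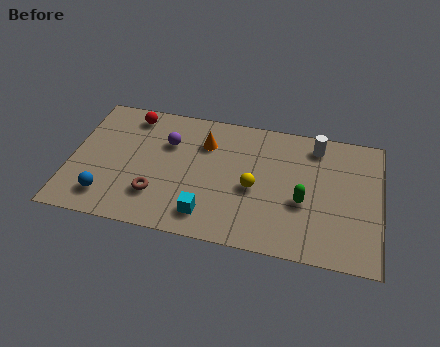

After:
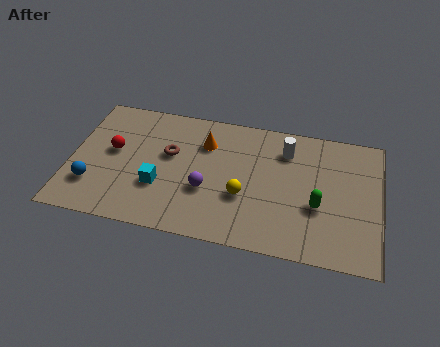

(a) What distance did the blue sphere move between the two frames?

0.8

The blue sphere was near (1.6, 1.4) before and (1.0, 1.9) after, so it travelled √(0.6² + 0.5²) ≈ 0.8 units.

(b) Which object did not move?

the orange cone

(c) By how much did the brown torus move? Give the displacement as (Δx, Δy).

(0.4, 2.3)

The brown torus was at about (3.6, 1.9) and moved to about (4.0, 4.2).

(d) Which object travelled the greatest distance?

the purple sphere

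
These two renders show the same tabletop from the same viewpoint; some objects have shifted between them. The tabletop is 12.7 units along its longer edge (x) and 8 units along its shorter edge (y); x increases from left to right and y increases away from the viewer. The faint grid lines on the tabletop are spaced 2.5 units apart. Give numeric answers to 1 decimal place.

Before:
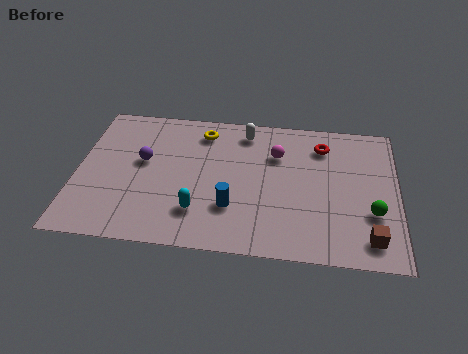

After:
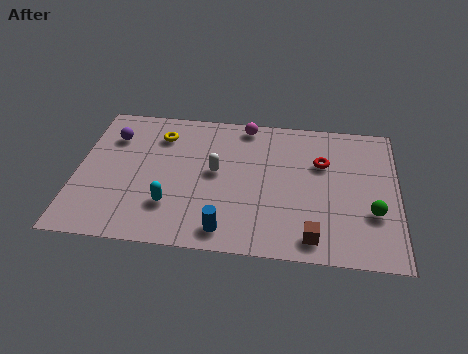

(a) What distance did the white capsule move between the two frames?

2.7

The white capsule moved from about (6.6, 6.8) to (5.5, 4.3), a distance of √(1.1² + 2.5²) ≈ 2.7.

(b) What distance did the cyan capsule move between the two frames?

1.1

From (4.9, 2.0) to (3.8, 2.2), the cyan capsule covered √(1.1² + 0.2²) ≈ 1.1 units.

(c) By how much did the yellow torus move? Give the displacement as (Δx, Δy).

(-1.7, -0.4)

The yellow torus started near (4.9, 6.6) and ended near (3.2, 6.2).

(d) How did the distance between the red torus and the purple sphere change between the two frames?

+1.1

They were about 7.3 units apart before and 8.4 after — 1.1 units further apart.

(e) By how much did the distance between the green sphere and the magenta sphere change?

+2.0

Before: roughly 4.8 units apart; after: 6.8. That's 2.0 units further apart.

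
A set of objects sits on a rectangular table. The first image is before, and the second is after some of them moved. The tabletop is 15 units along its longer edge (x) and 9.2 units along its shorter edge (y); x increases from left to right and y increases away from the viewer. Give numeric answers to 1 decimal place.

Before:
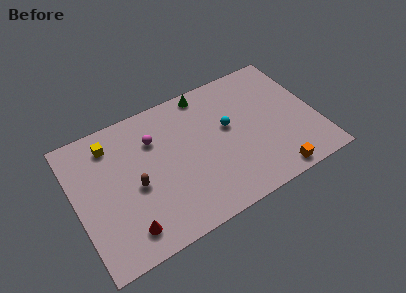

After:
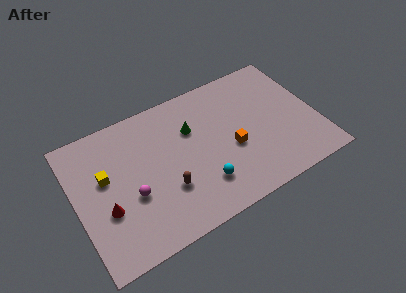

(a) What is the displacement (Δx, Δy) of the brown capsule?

(1.8, -1.1)

The brown capsule was at about (3.6, 4.1) and moved to about (5.4, 3.0).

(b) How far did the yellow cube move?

2.1

The yellow cube was near (2.5, 7.5) before and (1.9, 5.5) after, so it travelled √(0.6² + 2.0²) ≈ 2.1 units.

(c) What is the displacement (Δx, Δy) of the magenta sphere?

(-1.8, -3.0)

The magenta sphere was at about (5.1, 6.6) and moved to about (3.3, 3.6).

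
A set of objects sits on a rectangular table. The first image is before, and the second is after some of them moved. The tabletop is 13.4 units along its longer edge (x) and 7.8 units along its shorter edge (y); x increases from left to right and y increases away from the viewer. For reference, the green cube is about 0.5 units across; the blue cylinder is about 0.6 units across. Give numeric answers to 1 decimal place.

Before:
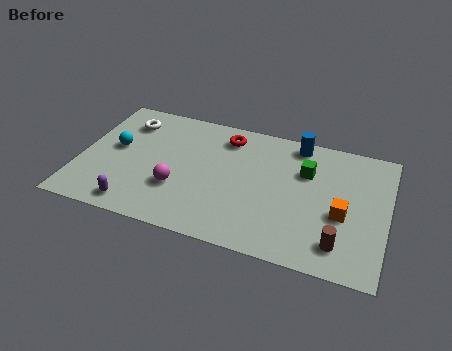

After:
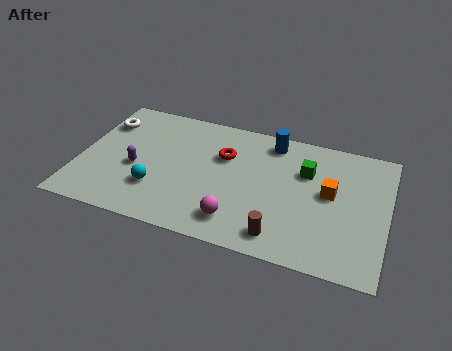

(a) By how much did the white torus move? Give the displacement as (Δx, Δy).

(-1.0, -0.3)

The white torus was at about (1.8, 6.1) and moved to about (0.8, 5.8).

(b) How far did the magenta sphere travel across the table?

2.9

The magenta sphere was near (4.4, 2.6) before and (7.1, 1.5) after, so it travelled √(2.7² + 1.1²) ≈ 2.9 units.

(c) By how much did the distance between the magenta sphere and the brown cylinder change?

-5.3

The distance was about 7.2 in the first image and 1.9 in the second, so they moved 5.3 units closer together.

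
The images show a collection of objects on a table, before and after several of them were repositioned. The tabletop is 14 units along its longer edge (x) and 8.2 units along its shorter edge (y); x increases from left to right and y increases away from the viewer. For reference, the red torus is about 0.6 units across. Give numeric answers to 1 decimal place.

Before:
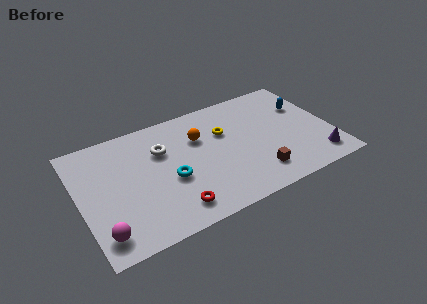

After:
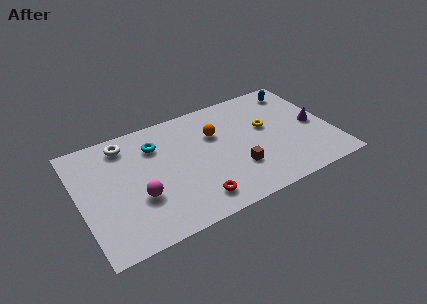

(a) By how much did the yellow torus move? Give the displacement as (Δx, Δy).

(2.3, -0.6)

The yellow torus started near (8.2, 5.4) and ended near (10.5, 4.8).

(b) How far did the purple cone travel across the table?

2.5

From (12.9, 1.4) to (13.1, 3.9), the purple cone covered √(0.2² + 2.5²) ≈ 2.5 units.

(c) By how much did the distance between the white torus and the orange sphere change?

+3.0

Before: roughly 2.1 units apart; after: 5.1. That's 3.0 units further apart.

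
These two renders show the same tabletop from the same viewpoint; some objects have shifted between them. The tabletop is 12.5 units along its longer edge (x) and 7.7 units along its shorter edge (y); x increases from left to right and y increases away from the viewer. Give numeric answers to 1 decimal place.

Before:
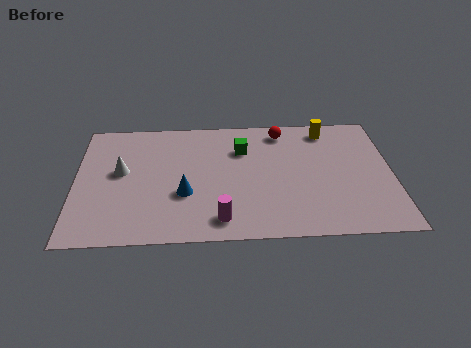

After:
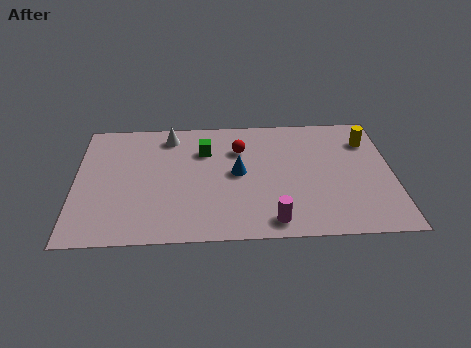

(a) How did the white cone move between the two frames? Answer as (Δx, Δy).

(1.9, 2.2)

The white cone was at about (1.8, 4.3) and moved to about (3.7, 6.5).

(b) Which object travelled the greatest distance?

the white cone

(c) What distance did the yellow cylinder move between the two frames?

1.8

From (10.0, 6.6) to (11.6, 5.8), the yellow cylinder covered √(1.6² + 0.8²) ≈ 1.8 units.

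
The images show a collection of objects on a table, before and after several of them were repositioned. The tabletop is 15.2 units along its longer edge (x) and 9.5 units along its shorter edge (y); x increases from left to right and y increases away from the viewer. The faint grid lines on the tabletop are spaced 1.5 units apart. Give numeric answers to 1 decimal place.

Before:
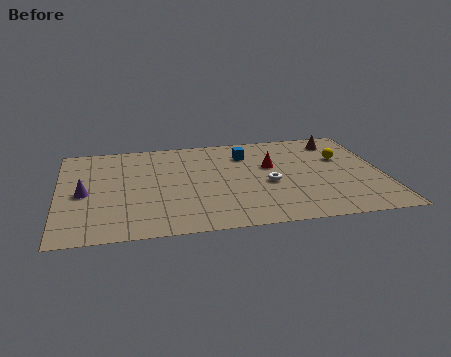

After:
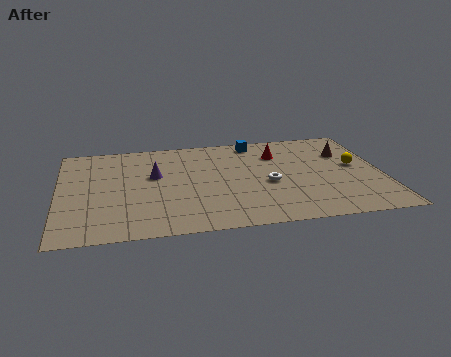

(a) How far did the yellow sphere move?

1.1

From (13.4, 6.1) to (14.0, 5.2), the yellow sphere covered √(0.6² + 0.9²) ≈ 1.1 units.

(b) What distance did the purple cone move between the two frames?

3.5

The purple cone moved from about (1.2, 4.4) to (4.5, 5.7), a distance of √(3.3² + 1.3²) ≈ 3.5.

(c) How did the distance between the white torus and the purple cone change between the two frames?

-3.1

They were about 8.6 units apart before and 5.5 after — 3.1 units closer together.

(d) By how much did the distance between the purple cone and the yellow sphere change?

-2.8

Before: roughly 12.3 units apart; after: 9.5. That's 2.8 units closer together.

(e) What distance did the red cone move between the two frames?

1.3

The red cone was near (10.0, 5.8) before and (10.4, 7.0) after, so it travelled √(0.4² + 1.2²) ≈ 1.3 units.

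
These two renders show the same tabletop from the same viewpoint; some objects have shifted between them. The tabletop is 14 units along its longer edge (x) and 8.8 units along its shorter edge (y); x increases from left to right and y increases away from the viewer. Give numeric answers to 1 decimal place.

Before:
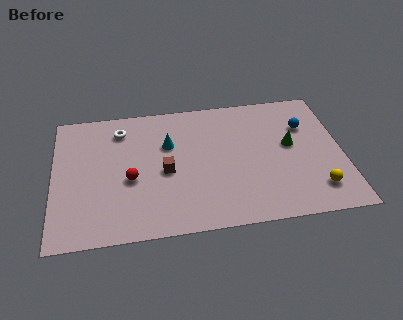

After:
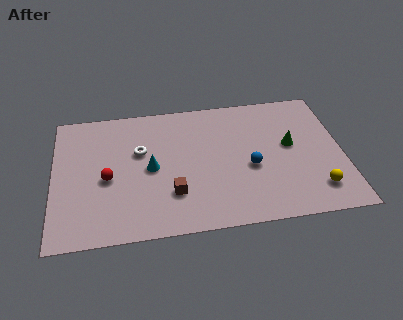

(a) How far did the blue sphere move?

3.7

The blue sphere moved from about (12.3, 6.1) to (9.5, 3.7), a distance of √(2.8² + 2.4²) ≈ 3.7.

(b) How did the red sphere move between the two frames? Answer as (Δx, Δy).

(-1.1, 0.2)

The red sphere started near (3.7, 3.7) and ended near (2.6, 3.9).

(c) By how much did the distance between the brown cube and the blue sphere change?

-3.2

The distance was about 7.2 in the first image and 4.0 in the second, so they moved 3.2 units closer together.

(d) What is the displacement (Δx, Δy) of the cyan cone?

(-0.9, -1.5)

From the two frames, the cyan cone sits at roughly (5.6, 5.8) before and (4.7, 4.3) after.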